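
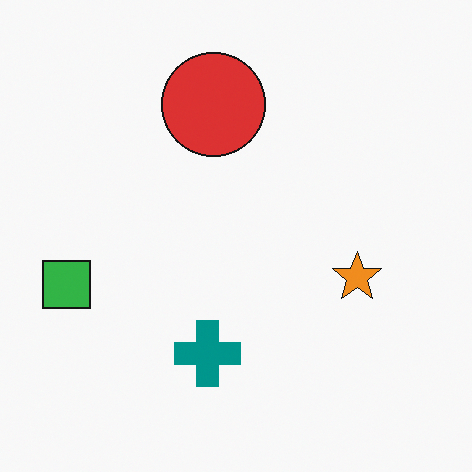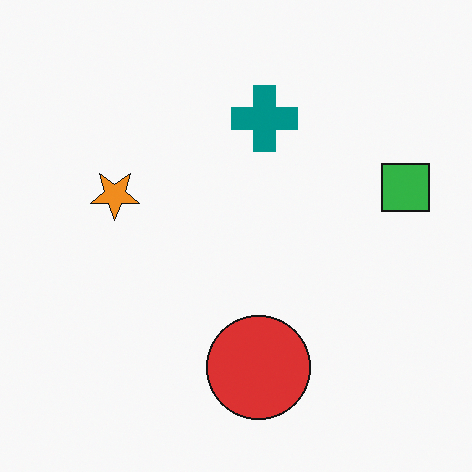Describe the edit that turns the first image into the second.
It was rotated 180°.

The green square sits in the left of the first image and the right of the second — consistent with a whole-image 180° rotation.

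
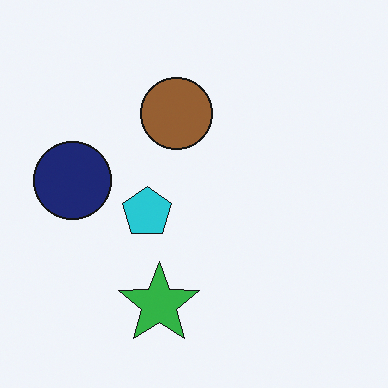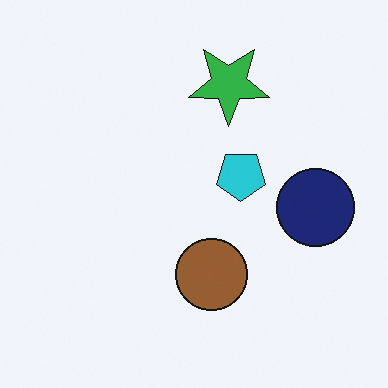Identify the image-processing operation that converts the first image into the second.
Rotated 180°.

The navy circle sits in the left of the first image and the right of the second — consistent with a whole-image 180° rotation.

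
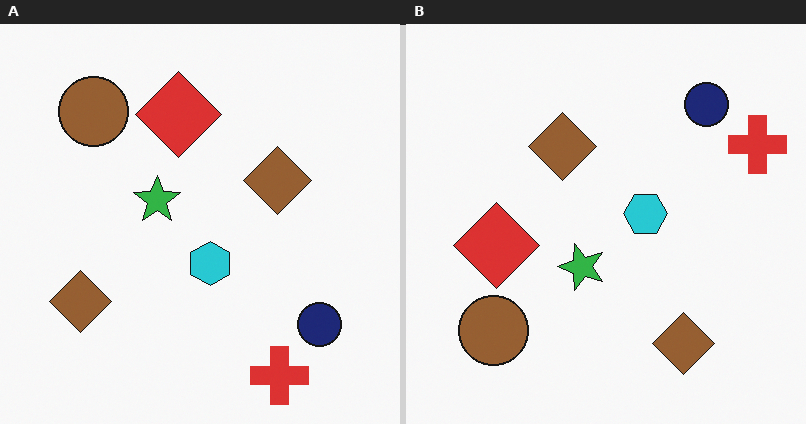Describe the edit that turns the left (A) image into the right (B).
This is the original image rotated 90° counter-clockwise.

The red cross sits in the bottom-right of the left (A) image and the top-right of the right (B) — consistent with a whole-image 90° counter-clockwise rotation.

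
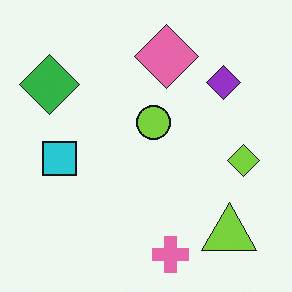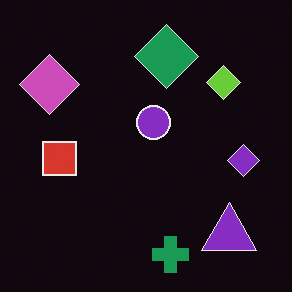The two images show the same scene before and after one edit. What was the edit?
It was color-inverted (negative).

The light background has become dark and every shape's color is its complement — a photographic negative.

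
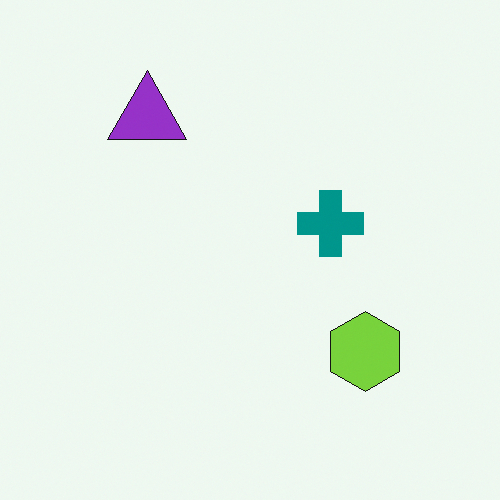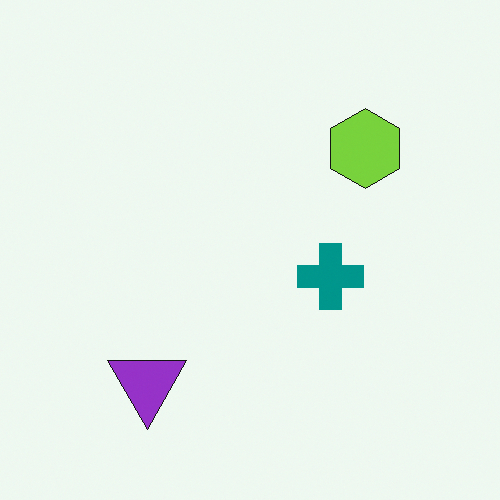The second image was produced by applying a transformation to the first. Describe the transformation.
The transformation is: flipped vertically (top ↔ bottom).

The purple triangle is in the top-left of the first image and the bottom-left of the second — shapes on opposite sides of the horizontal midline have swapped in a mirror flip.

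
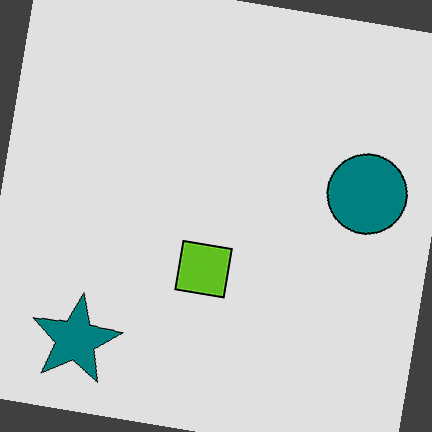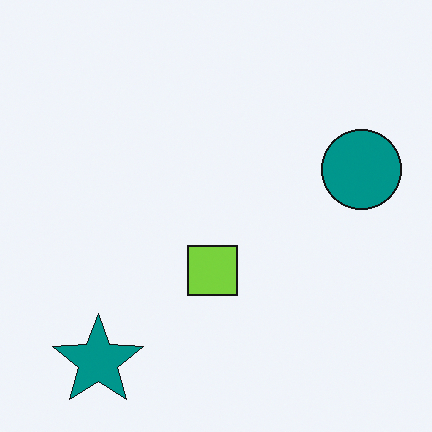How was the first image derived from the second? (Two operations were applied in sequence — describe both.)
The transformation is: rotated clockwise by a few degrees, then moderately posterized.

Every shape is tilted by the same angle and the image corners show triangular fill wedges — a whole-image rotation by a non-right angle. Each flat color has snapped to a coarser quantized level — most visibly, the near-white background has dropped to a flat grey.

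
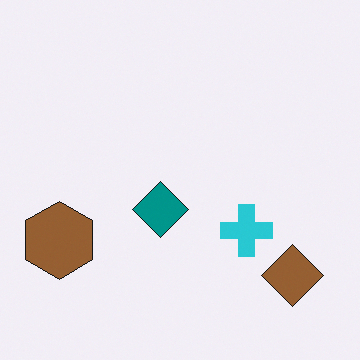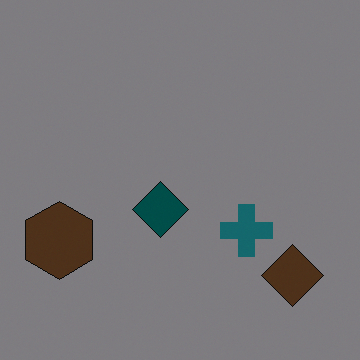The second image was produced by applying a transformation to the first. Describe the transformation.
The second image is the first darkened a lot.

Every pixel — background and shapes alike — is uniformly darkened.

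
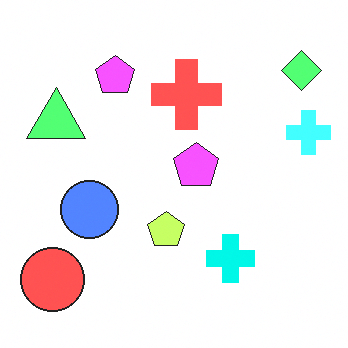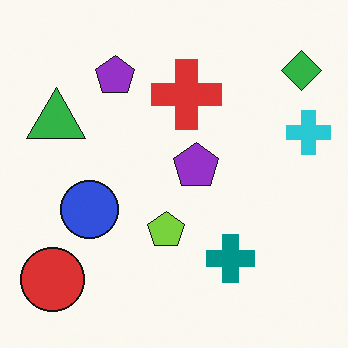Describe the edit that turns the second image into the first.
It was brightened a lot.

Every pixel — background and shapes alike — is uniformly brightened.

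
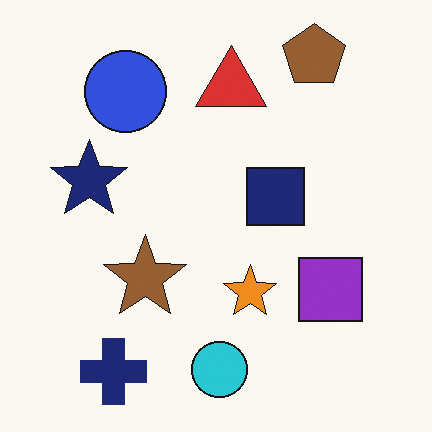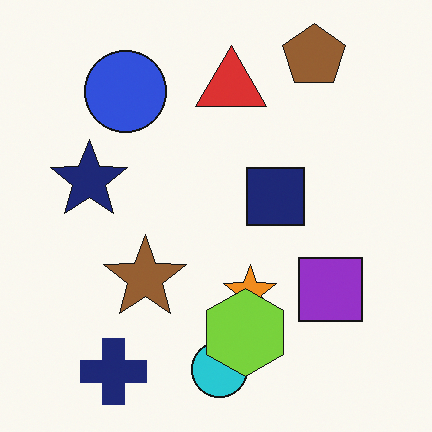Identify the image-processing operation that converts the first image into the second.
It was overlaid with an additional lime hexagon.

A lime hexagon appears in the second image that is absent from the first.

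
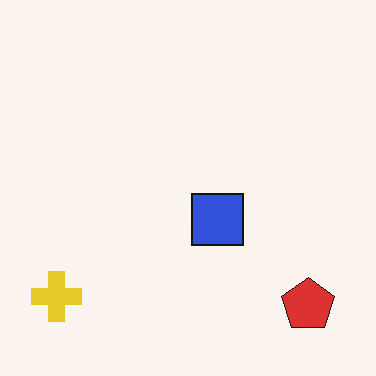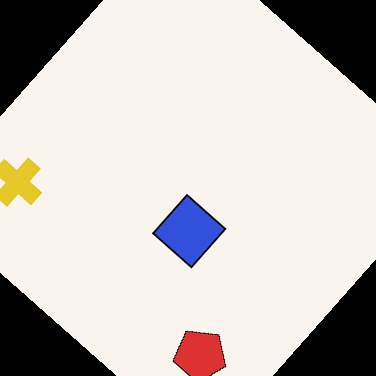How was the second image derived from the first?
The transformation is: rotated clockwise by a large amount — several tens of degrees.

Every shape is tilted by the same angle and the image corners show triangular fill wedges — a whole-image rotation by a non-right angle.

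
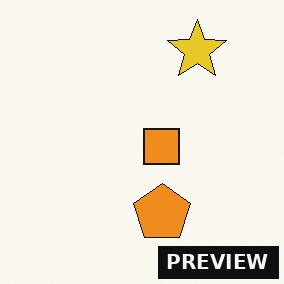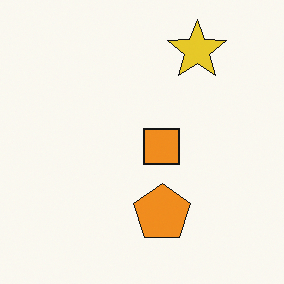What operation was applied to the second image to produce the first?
Watermarked with the text "PREVIEW" in the lower-right corner.

A dark label reading "PREVIEW" appears in the lower-right corner.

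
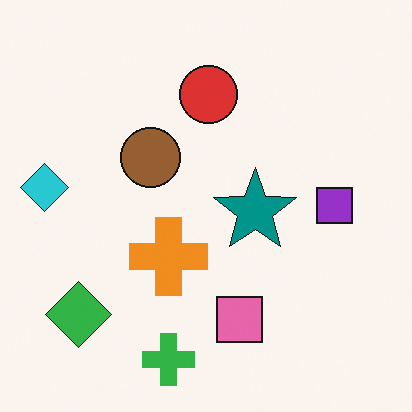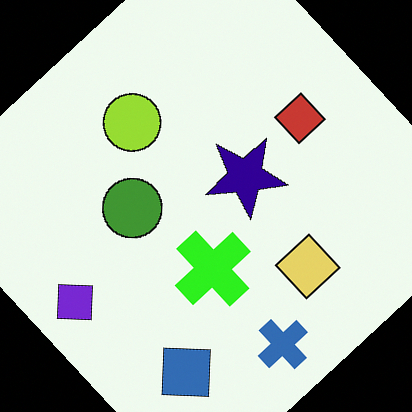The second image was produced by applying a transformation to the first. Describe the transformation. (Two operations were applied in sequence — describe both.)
The second image is the first hue-shifted by a moderate amount, then rotated counter-clockwise by a large amount — several tens of degrees.

Every shape's color has rotated by the same amount around the hue wheel — a uniform hue shift. Every shape is tilted by the same angle and the image corners show triangular fill wedges — a whole-image rotation by a non-right angle.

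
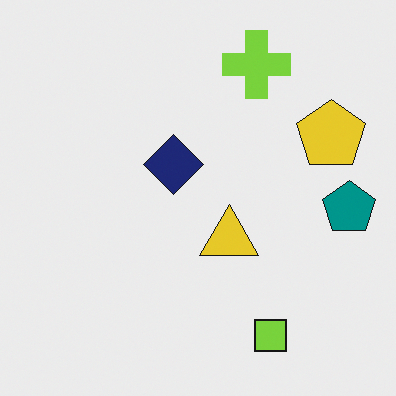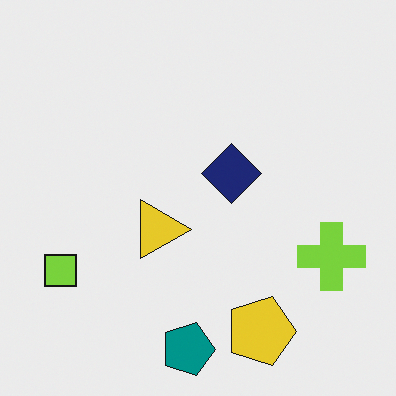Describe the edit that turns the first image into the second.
The transformation is: rotated 90° clockwise.

The lime square sits in the bottom-right of the first image and the bottom-left of the second — consistent with a whole-image 90° clockwise rotation.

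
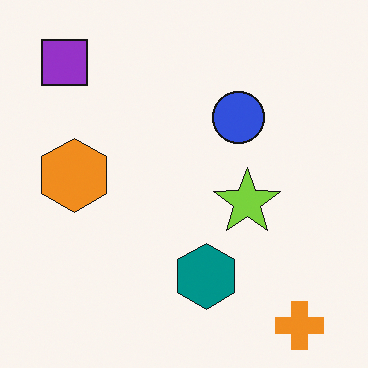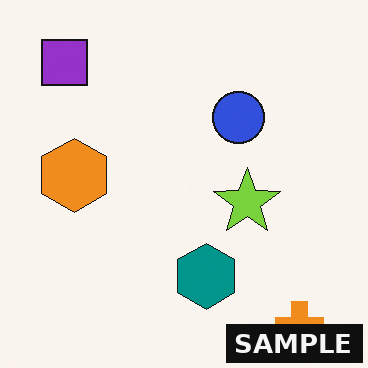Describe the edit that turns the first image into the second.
This is the original image watermarked with the text "SAMPLE" in the lower-right corner.

A dark label reading "SAMPLE" appears in the lower-right corner.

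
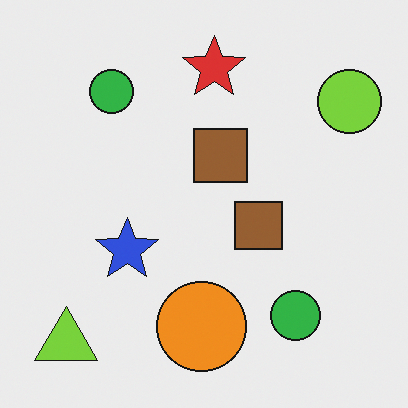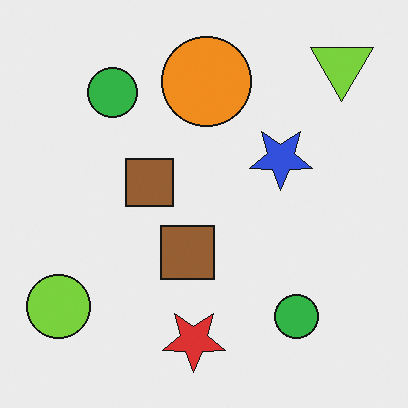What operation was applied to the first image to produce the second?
It was rotated 180°.

The lime triangle sits in the bottom-left of the first image and the top-right of the second — consistent with a whole-image 180° rotation.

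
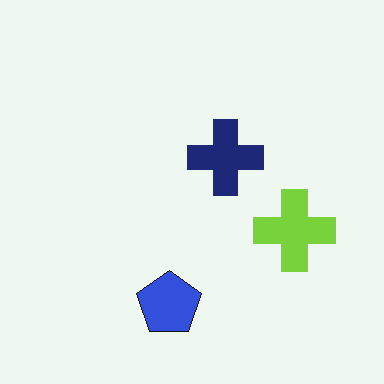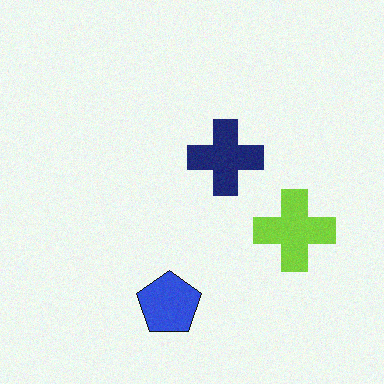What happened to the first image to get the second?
The image was degraded with subtle gaussian noise.

Random speckle covers the whole image, including the flat background.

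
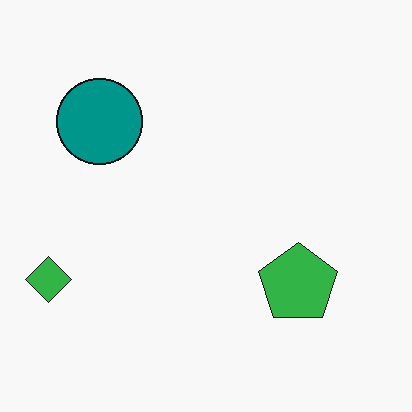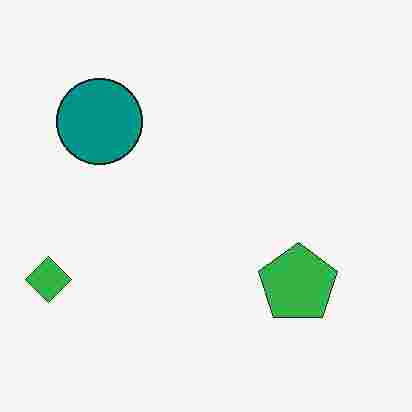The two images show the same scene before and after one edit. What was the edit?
The image was heavily JPEG-compressed with obvious blocking artifacts.

Blocky 8×8 compression artifacts appear around shape edges and the flat background shows ringing — characteristic JPEG degradation.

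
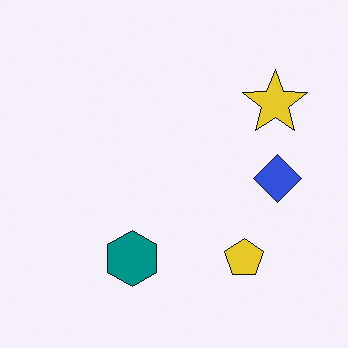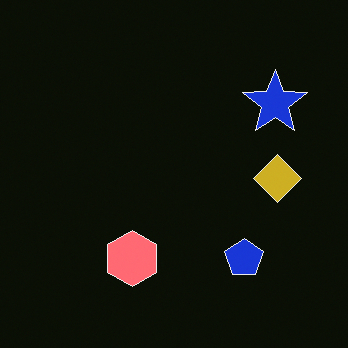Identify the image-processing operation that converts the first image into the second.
The transformation is: color-inverted (negative).

The light background has become dark and every shape's color is its complement — a photographic negative.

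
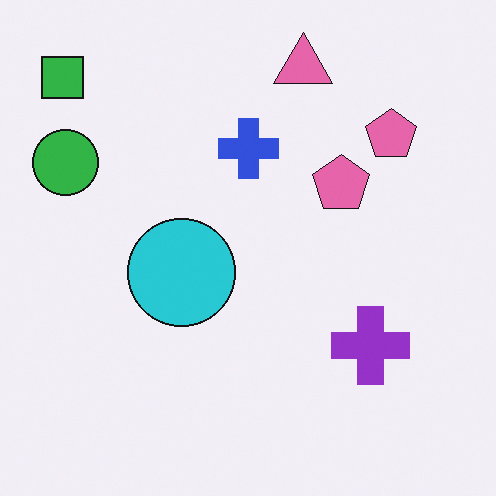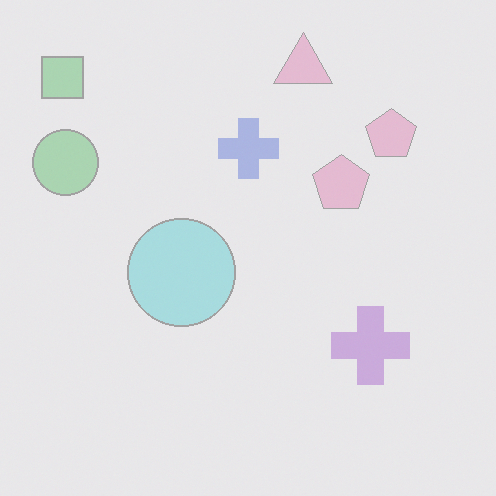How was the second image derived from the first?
This is the original image washed out (contrast reduced).

Tones are pushed toward mid-grey across the whole image — a global contrast change.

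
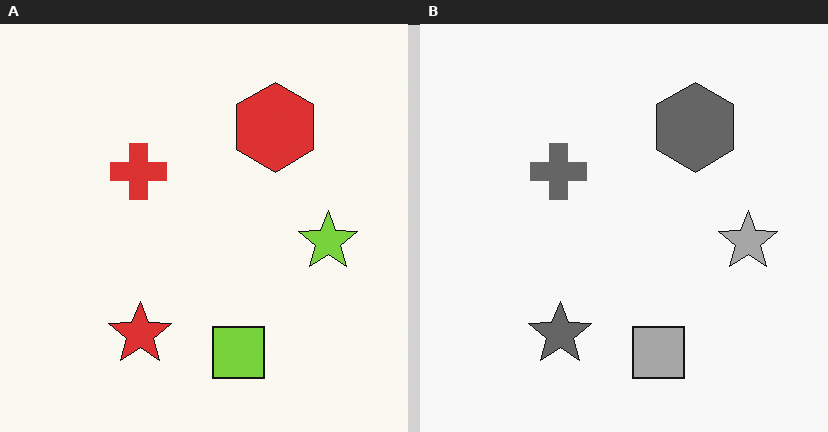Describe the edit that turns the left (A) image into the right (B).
It was converted to grayscale.

All color is removed — every shape is now a shade of grey.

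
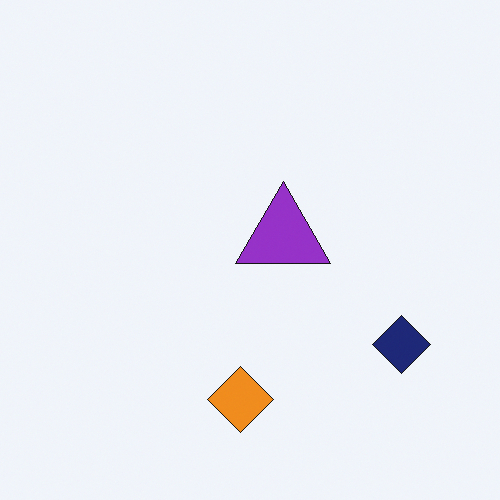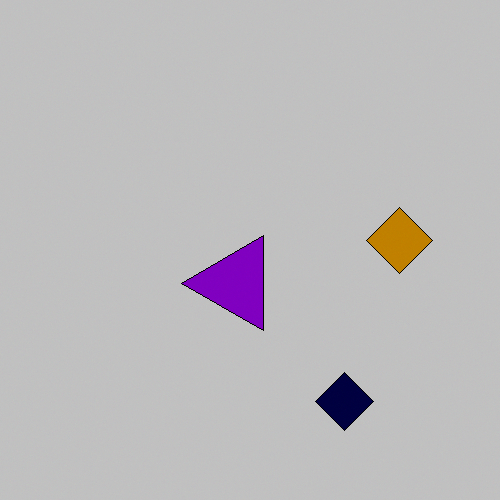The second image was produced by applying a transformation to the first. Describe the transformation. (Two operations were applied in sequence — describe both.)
It was heavily posterized to just a handful of flat colors, then transposed (reflected across the top-left ↔ bottom-right diagonal).

Each flat color has snapped to a coarser quantized level — most visibly, the near-white background has dropped to a flat grey. Shapes have swapped their row and column positions — what was in the top-right is now in the bottom-left — a diagonal reflection.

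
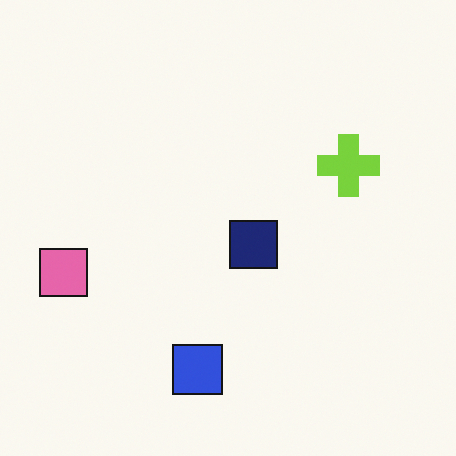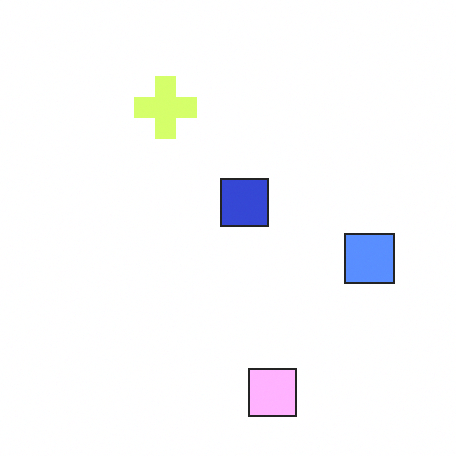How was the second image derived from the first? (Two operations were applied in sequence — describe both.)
The image was rotated 90° counter-clockwise, then substantially brightened.

The pink square sits in the left of the first image and the bottom of the second — consistent with a whole-image 90° counter-clockwise rotation. Every pixel — background and shapes alike — is uniformly brightened.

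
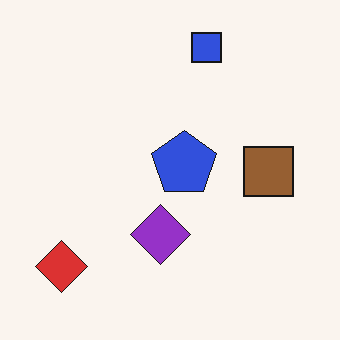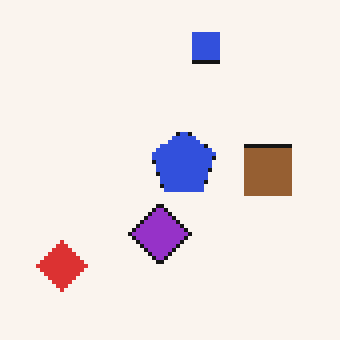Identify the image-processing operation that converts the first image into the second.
Lightly pixelated (a mild mosaic effect).

Shapes are reduced to large square blocks; fine edges and outlines are lost — a downscale-then-upscale (mosaic) effect.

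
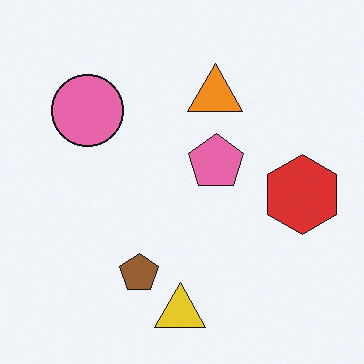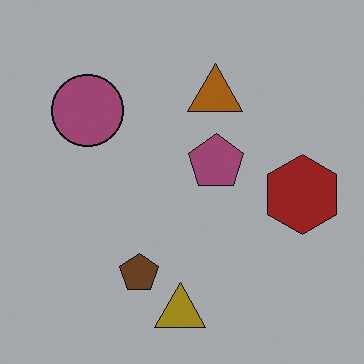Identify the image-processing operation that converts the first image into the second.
Substantially darkened.

Every pixel — background and shapes alike — is uniformly darkened.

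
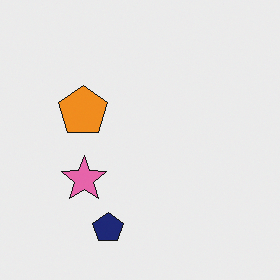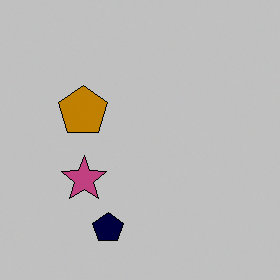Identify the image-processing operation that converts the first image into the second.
The transformation is: aggressively posterized.

Each flat color has snapped to a coarser quantized level — most visibly, the near-white background has dropped to a flat grey.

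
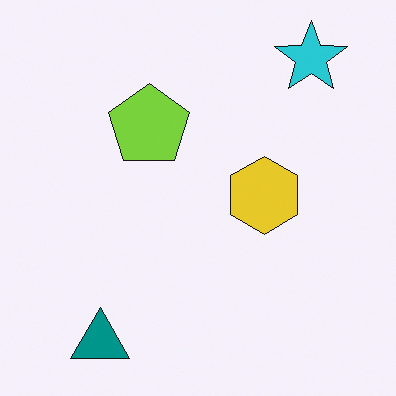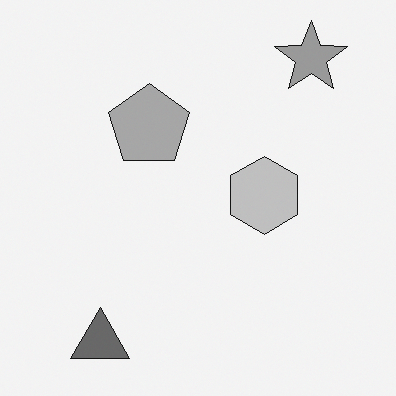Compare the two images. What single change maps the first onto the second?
It was converted to grayscale.

All color is removed — every shape is now a shade of grey.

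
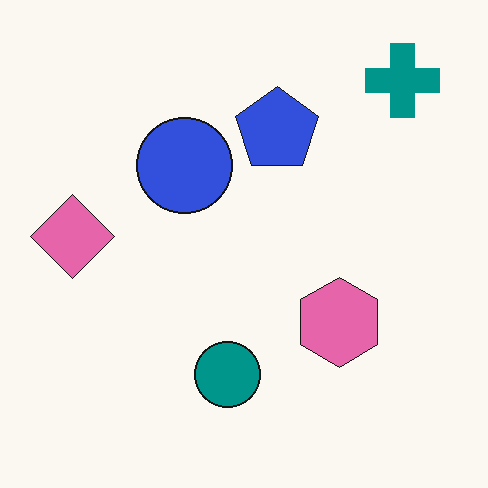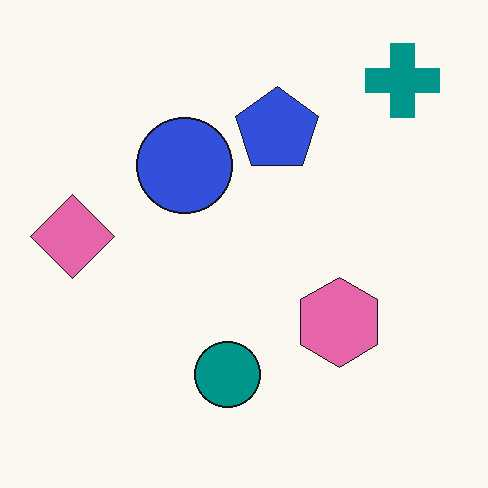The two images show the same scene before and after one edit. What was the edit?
The image was JPEG-compressed with visible artifacts.

Blocky 8×8 compression artifacts appear around shape edges and the flat background shows ringing — characteristic JPEG degradation.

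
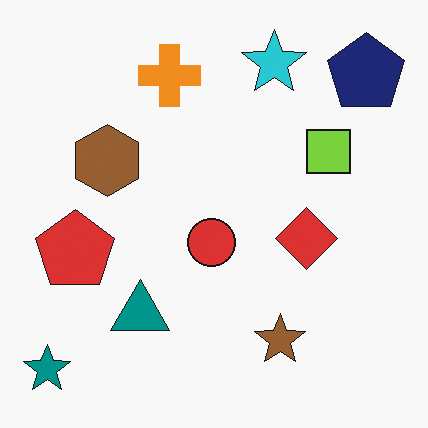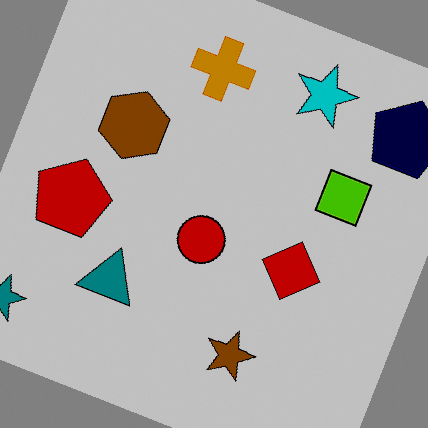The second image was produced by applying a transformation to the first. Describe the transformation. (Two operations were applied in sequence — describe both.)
The second image is the first rotated clockwise by a moderate amount, then aggressively posterized.

Every shape is tilted by the same angle and the image corners show triangular fill wedges — a whole-image rotation by a non-right angle. Each flat color has snapped to a coarser quantized level — most visibly, the near-white background has dropped to a flat grey.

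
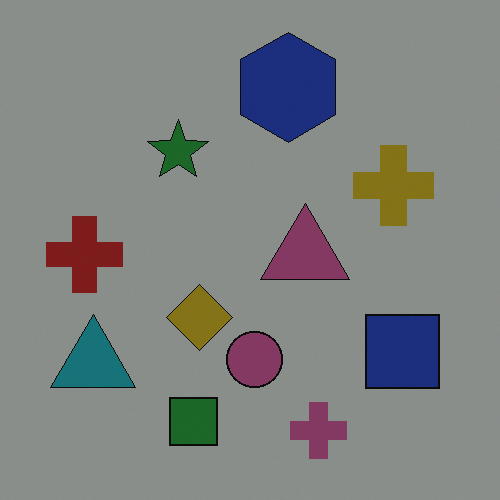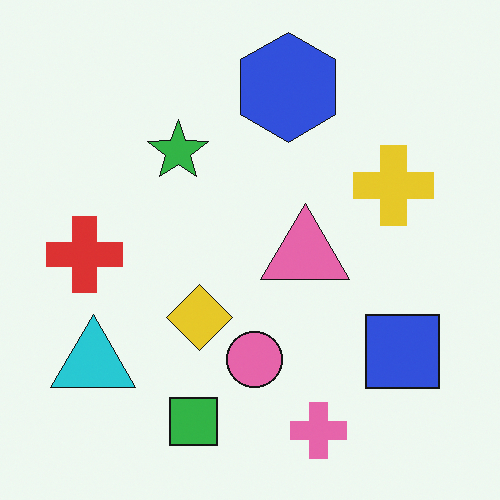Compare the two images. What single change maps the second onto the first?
The transformation is: noticeably darkened.

Every pixel — background and shapes alike — is uniformly darkened.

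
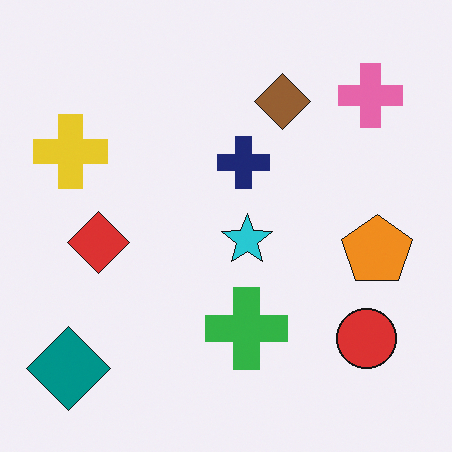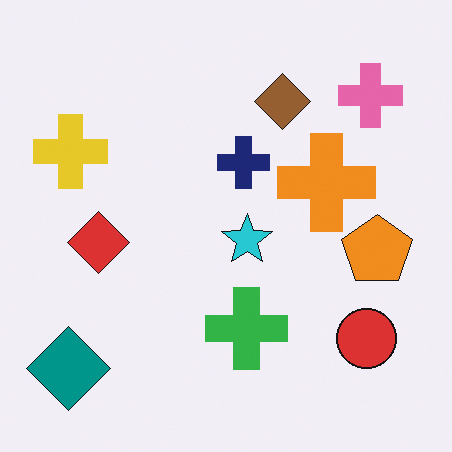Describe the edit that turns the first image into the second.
The image was overlaid with an additional orange cross.

An orange cross appears in the second image that is absent from the first.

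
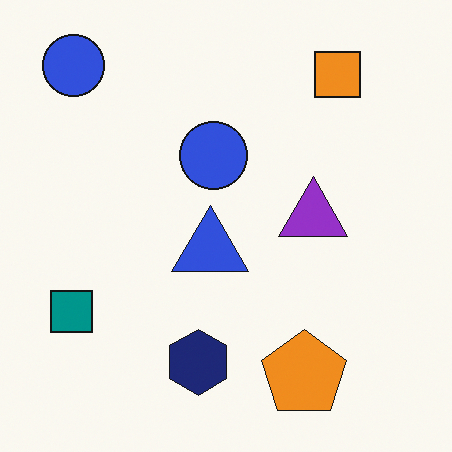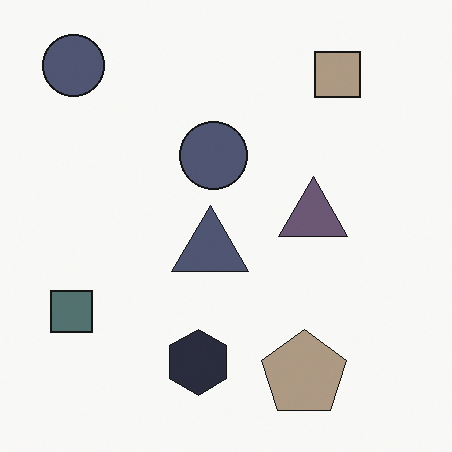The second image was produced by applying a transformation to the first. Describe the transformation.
The image was heavily desaturated.

All colors are more muted and greyish — a global saturation change.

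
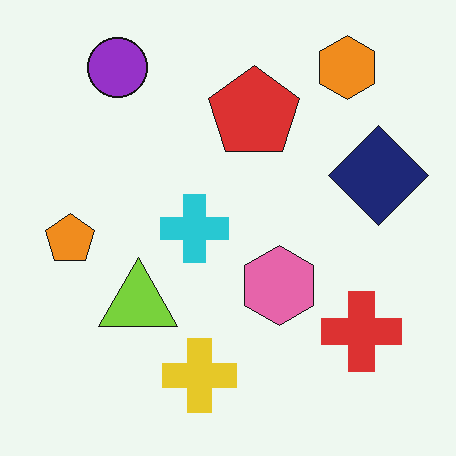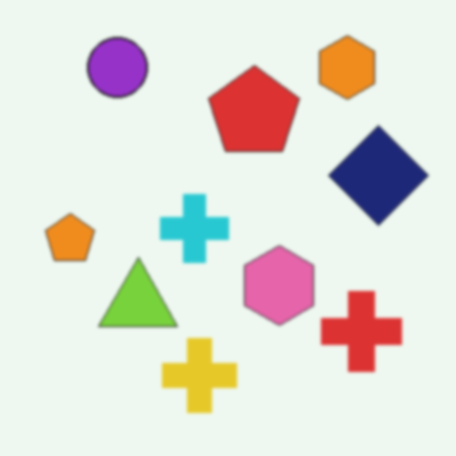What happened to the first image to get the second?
The transformation is: lightly blurred.

Shape edges and outlines are uniformly softened across the whole image.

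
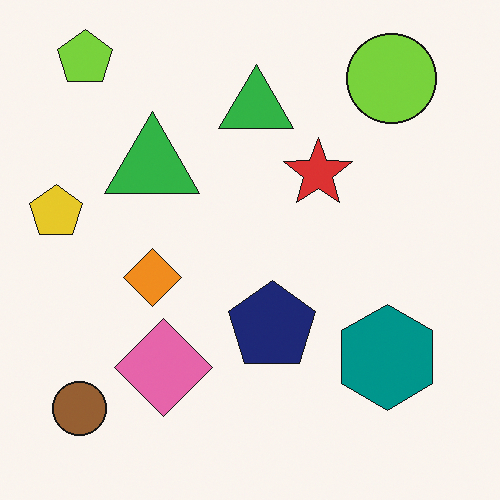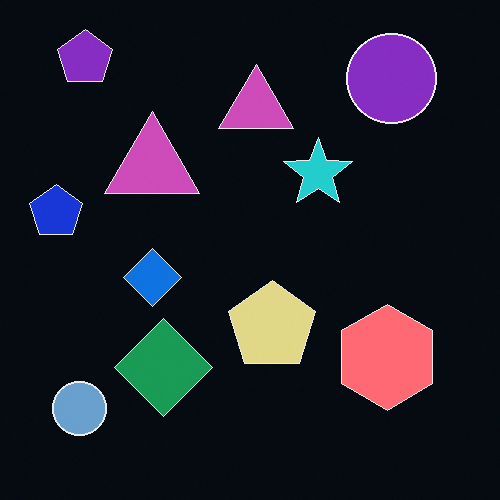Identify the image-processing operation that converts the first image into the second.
Color-inverted (negative).

The light background has become dark and every shape's color is its complement — a photographic negative.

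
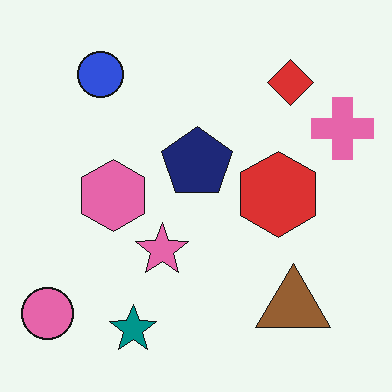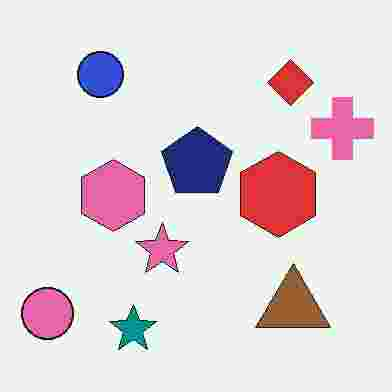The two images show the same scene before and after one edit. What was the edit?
The transformation is: degraded with heavy JPEG compression.

Blocky 8×8 compression artifacts appear around shape edges and the flat background shows ringing — characteristic JPEG degradation.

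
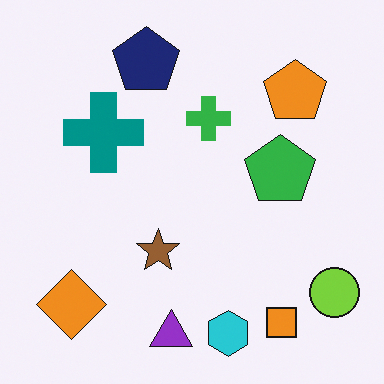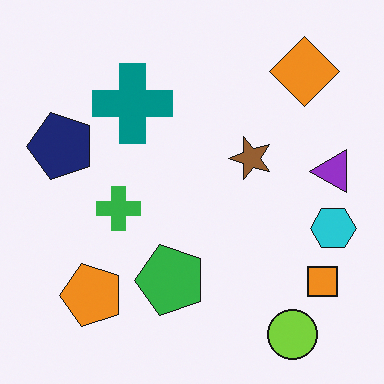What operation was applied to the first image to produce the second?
The second image is the first transposed (reflected across the top-left ↔ bottom-right diagonal).

Shapes have swapped their row and column positions — what was in the top-right is now in the bottom-left — a diagonal reflection.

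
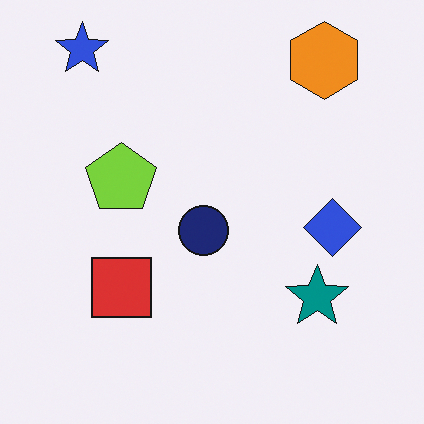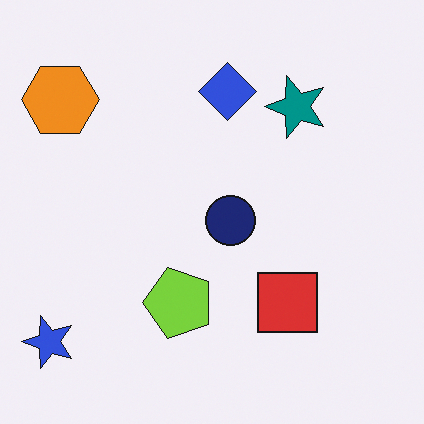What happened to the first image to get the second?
The second image is the first rotated 90° counter-clockwise.

The blue star sits in the top-left of the first image and the bottom-left of the second — consistent with a whole-image 90° counter-clockwise rotation.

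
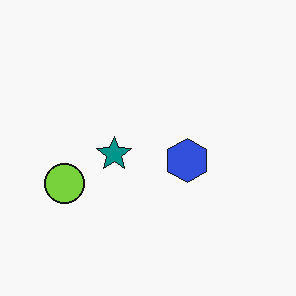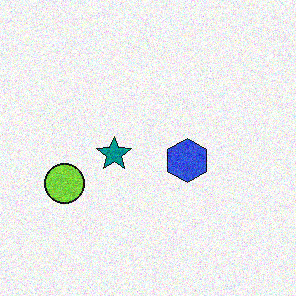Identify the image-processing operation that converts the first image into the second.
Degraded with moderate additive noise.

Random speckle covers the whole image, including the flat background.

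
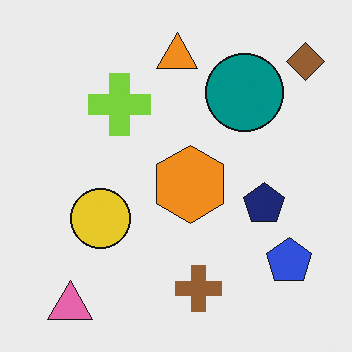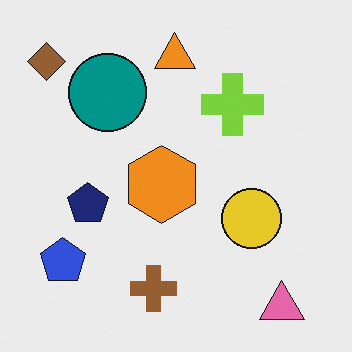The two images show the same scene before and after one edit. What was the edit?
Flipped horizontally (left ↔ right).

The brown diamond is in the top-right of the first image and the top-left of the second — shapes on opposite sides of the vertical midline have swapped in a mirror flip.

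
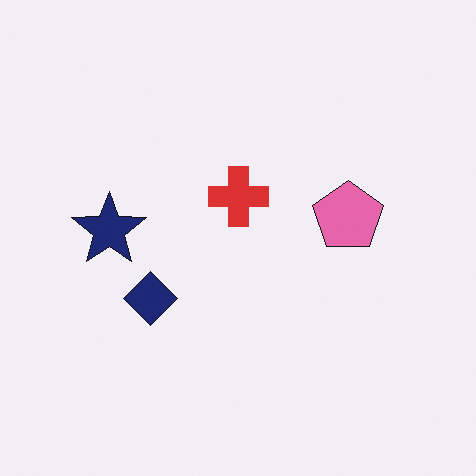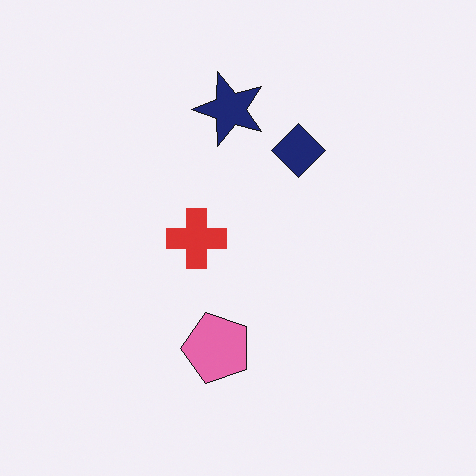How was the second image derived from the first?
It was transposed (reflected across the top-left ↔ bottom-right diagonal).

Shapes have swapped their row and column positions — what was in the top-right is now in the bottom-left — a diagonal reflection.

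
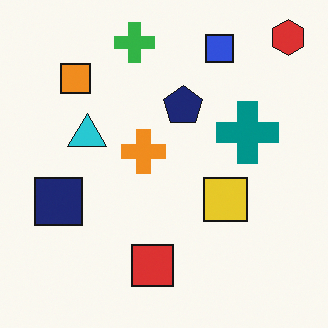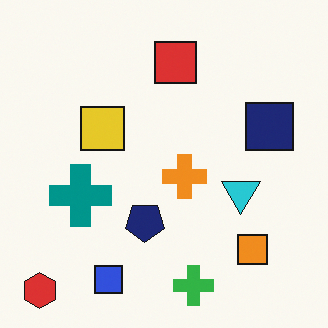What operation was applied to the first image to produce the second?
It was rotated 180°.

The red hexagon sits in the top-right of the first image and the bottom-left of the second — consistent with a whole-image 180° rotation.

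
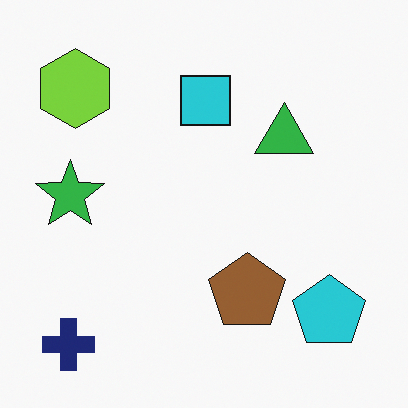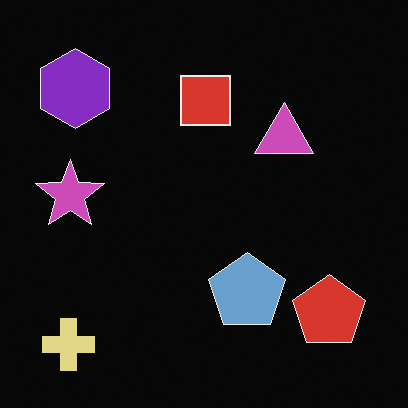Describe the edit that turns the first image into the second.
The image was color-inverted (negative).

The light background has become dark and every shape's color is its complement — a photographic negative.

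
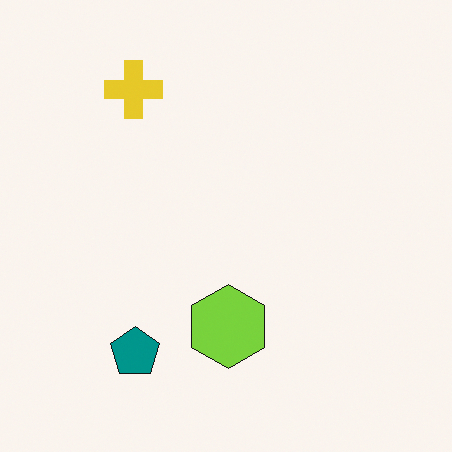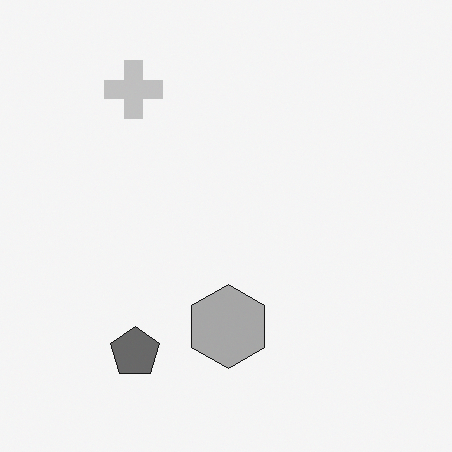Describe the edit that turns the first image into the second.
The second image is the first converted to grayscale.

All color is removed — every shape is now a shade of grey.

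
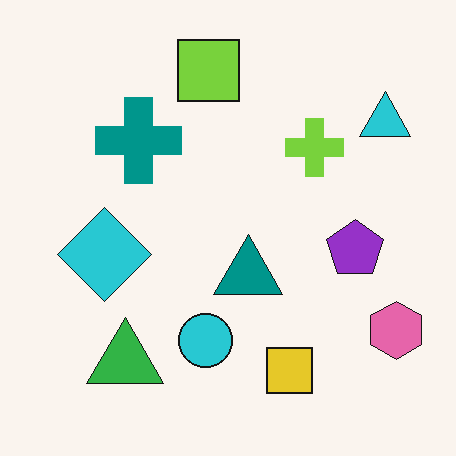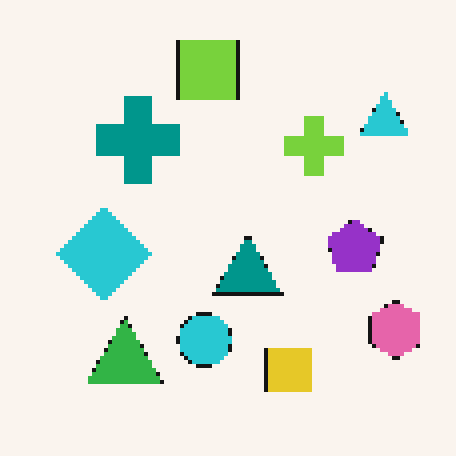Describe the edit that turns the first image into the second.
The transformation is: mildly pixelated.

Shapes are reduced to large square blocks; fine edges and outlines are lost — a downscale-then-upscale (mosaic) effect.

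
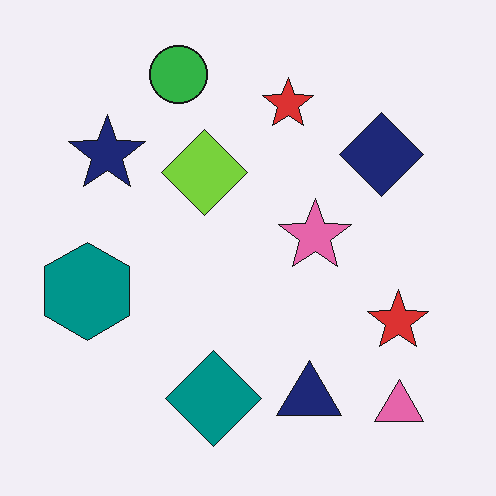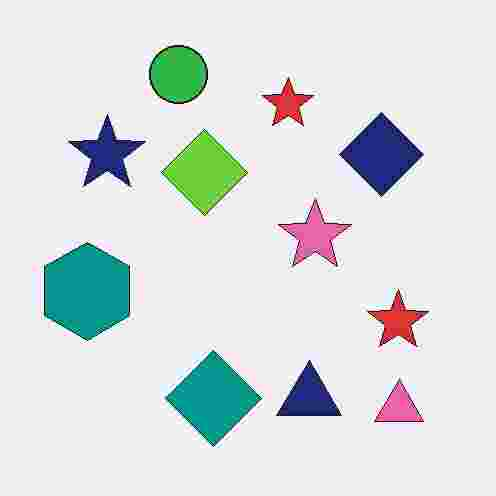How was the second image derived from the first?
Degraded with heavy JPEG compression.

Blocky 8×8 compression artifacts appear around shape edges and the flat background shows ringing — characteristic JPEG degradation.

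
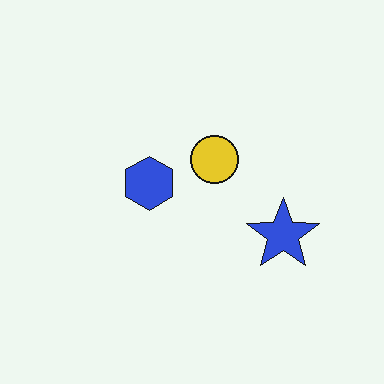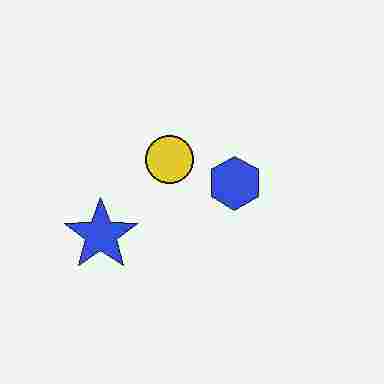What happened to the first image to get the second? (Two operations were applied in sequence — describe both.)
It was heavily JPEG-compressed with obvious blocking artifacts, then flipped horizontally (left ↔ right).

Blocky 8×8 compression artifacts appear around shape edges and the flat background shows ringing — characteristic JPEG degradation. The blue star is in the right of the first image and the left of the second — shapes on opposite sides of the vertical midline have swapped in a mirror flip.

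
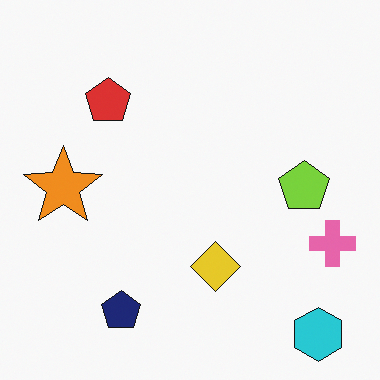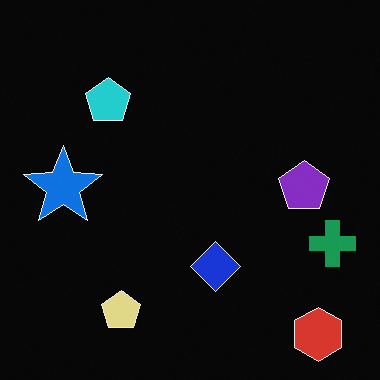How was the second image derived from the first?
The transformation is: color-inverted (negative).

The light background has become dark and every shape's color is its complement — a photographic negative.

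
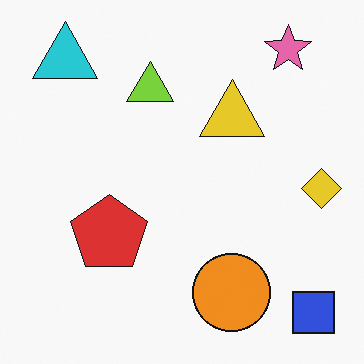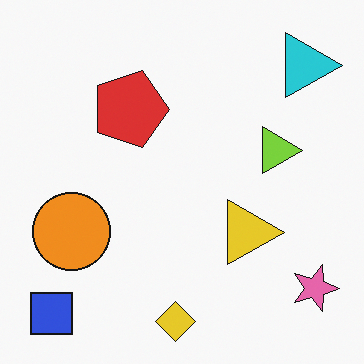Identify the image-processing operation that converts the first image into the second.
Rotated 90° clockwise.

The blue square sits in the bottom-right of the first image and the bottom-left of the second — consistent with a whole-image 90° clockwise rotation.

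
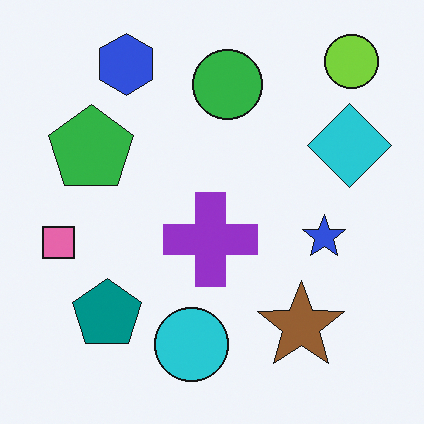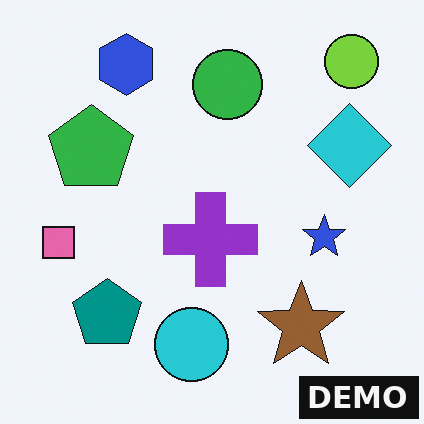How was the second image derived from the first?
Watermarked with the text "DEMO" in the lower-right corner.

A dark label reading "DEMO" appears in the lower-right corner.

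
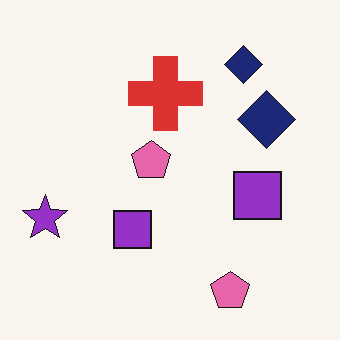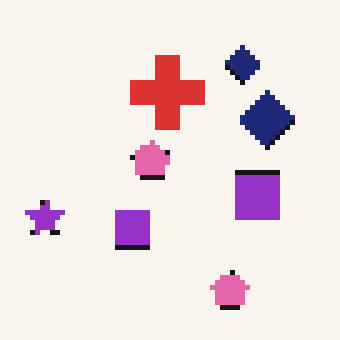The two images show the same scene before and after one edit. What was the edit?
This is the original image lightly pixelated (a mild mosaic effect).

Shapes are reduced to large square blocks; fine edges and outlines are lost — a downscale-then-upscale (mosaic) effect.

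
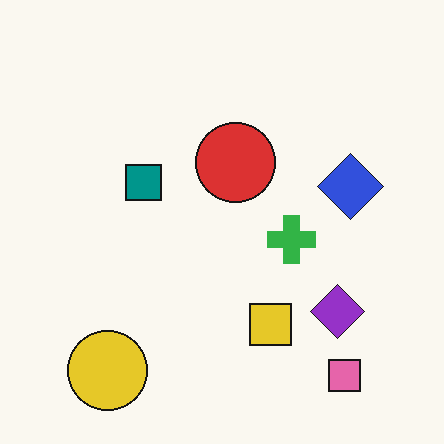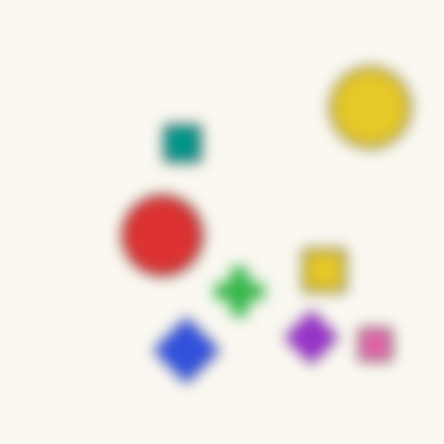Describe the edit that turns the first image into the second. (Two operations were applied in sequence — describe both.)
Strongly gaussian-blurred, then transposed (reflected across the top-left ↔ bottom-right diagonal).

Shape edges and outlines are uniformly softened across the whole image. Shapes have swapped their row and column positions — what was in the top-right is now in the bottom-left — a diagonal reflection.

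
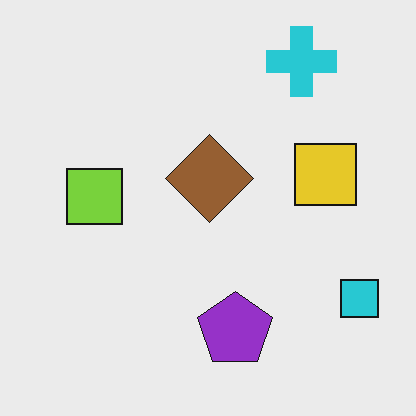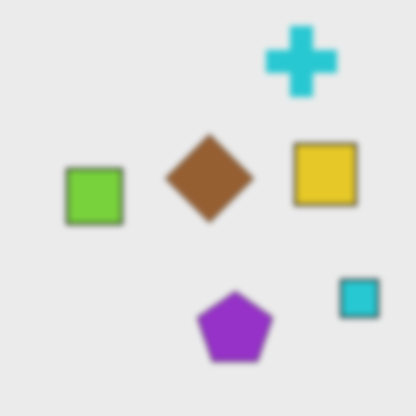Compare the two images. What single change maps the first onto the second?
Moderately blurred.

Shape edges and outlines are uniformly softened across the whole image.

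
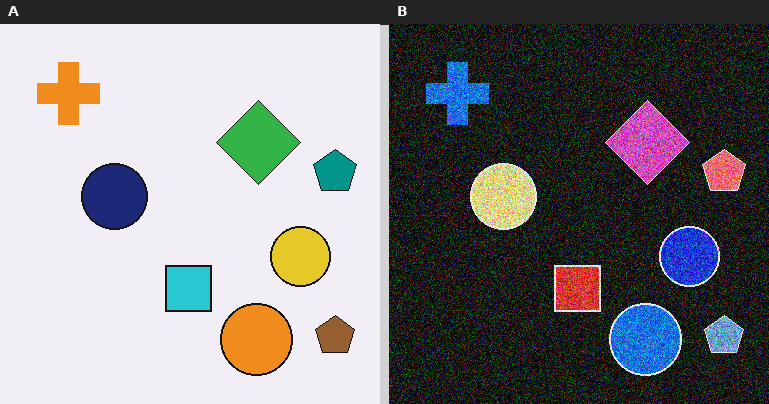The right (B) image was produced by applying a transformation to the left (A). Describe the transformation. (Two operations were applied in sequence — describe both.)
Color-inverted (negative), then degraded with heavy additive noise.

The light background has become dark and every shape's color is its complement — a photographic negative. Random speckle covers the whole image, including the flat background.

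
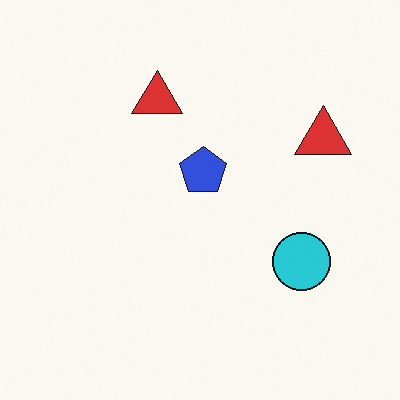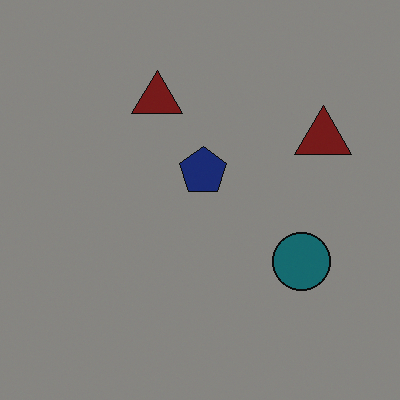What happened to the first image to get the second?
Darkened a lot.

Every pixel — background and shapes alike — is uniformly darkened.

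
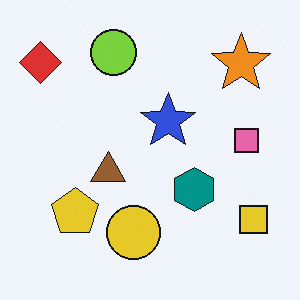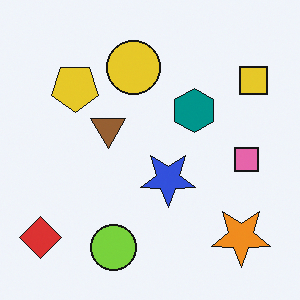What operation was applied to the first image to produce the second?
It was flipped vertically (top ↔ bottom).

The lime circle is in the top of the first image and the bottom of the second — shapes on opposite sides of the horizontal midline have swapped in a mirror flip.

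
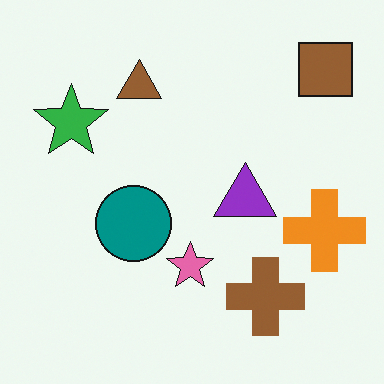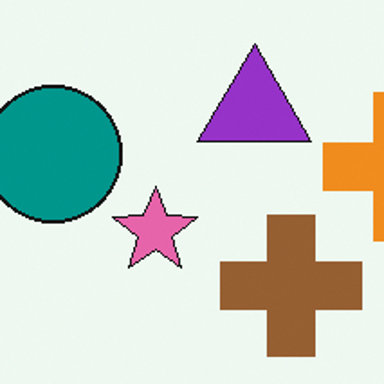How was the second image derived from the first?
Cropped to a noticeably smaller region and rescaled.

The visible shapes are larger and the field of view is narrower; shapes near the original edges may be partly or wholly outside the frame — a crop-and-rescale.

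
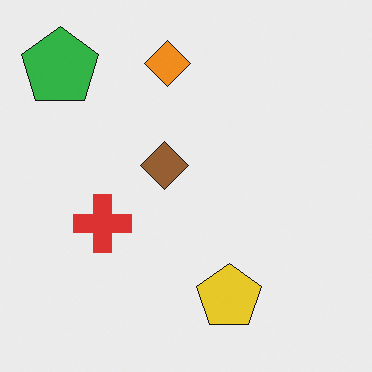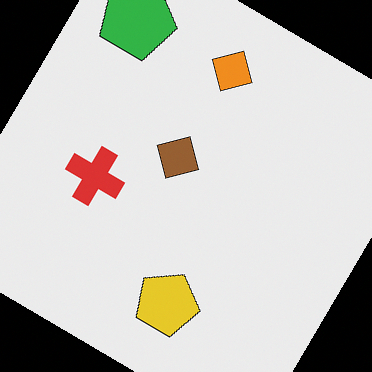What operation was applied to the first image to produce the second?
The image was rotated clockwise by a large amount — several tens of degrees.

Every shape is tilted by the same angle and the image corners show triangular fill wedges — a whole-image rotation by a non-right angle.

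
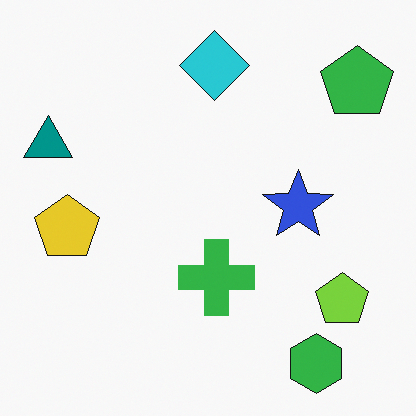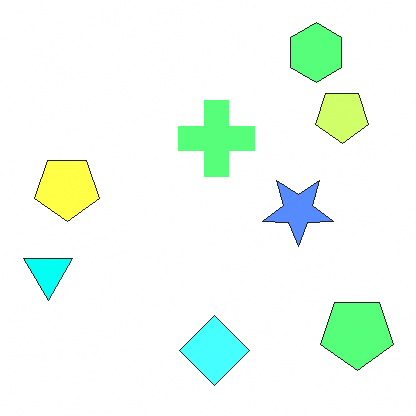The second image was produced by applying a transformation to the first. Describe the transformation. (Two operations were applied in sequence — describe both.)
Flipped vertically (top ↔ bottom), then brightened a lot.

The green hexagon is in the bottom-right of the first image and the top-right of the second — shapes on opposite sides of the horizontal midline have swapped in a mirror flip. Every pixel — background and shapes alike — is uniformly brightened.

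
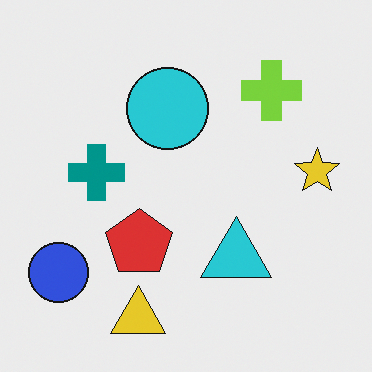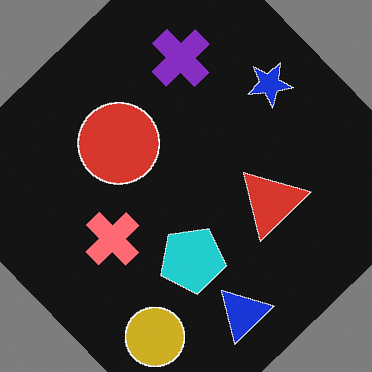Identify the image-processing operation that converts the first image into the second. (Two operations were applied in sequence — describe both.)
It was rotated counter-clockwise by a large amount — several tens of degrees, then color-inverted (negative).

Every shape is tilted by the same angle and the image corners show triangular fill wedges — a whole-image rotation by a non-right angle. The light background has become dark and every shape's color is its complement — a photographic negative.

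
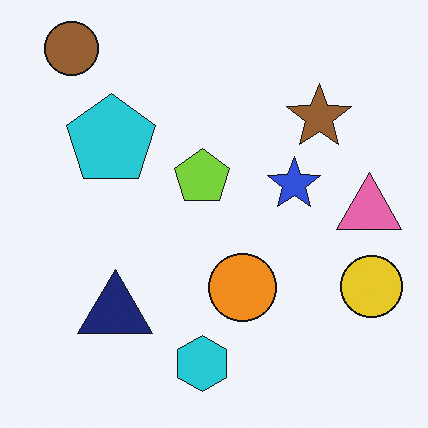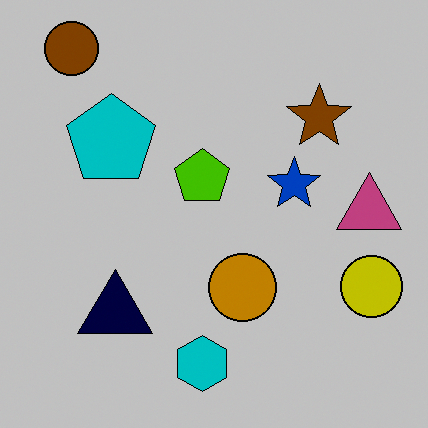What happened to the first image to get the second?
It was aggressively posterized.

Each flat color has snapped to a coarser quantized level — most visibly, the near-white background has dropped to a flat grey.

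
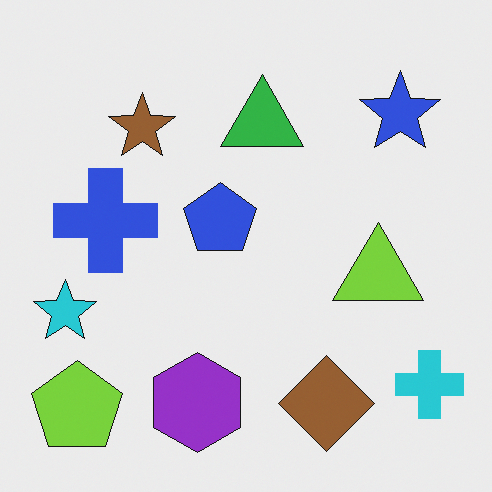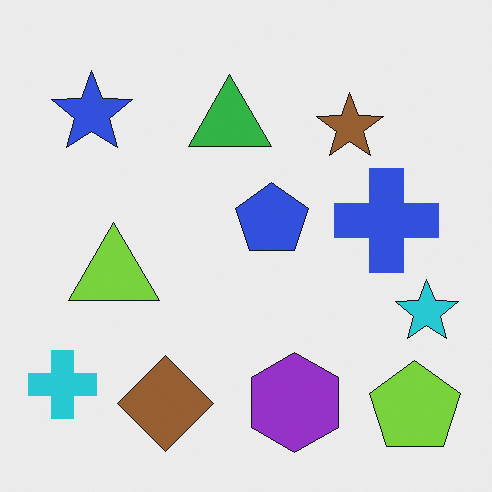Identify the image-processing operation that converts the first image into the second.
The image was flipped horizontally (left ↔ right).

The cyan cross is in the bottom-right of the first image and the bottom-left of the second — shapes on opposite sides of the vertical midline have swapped in a mirror flip.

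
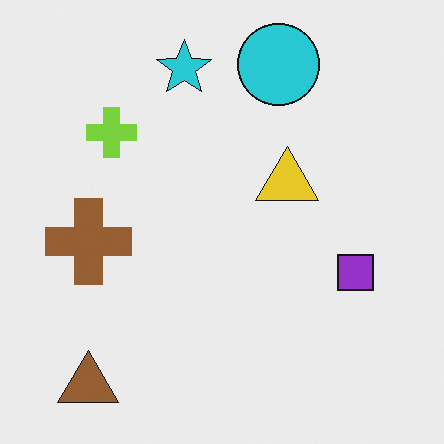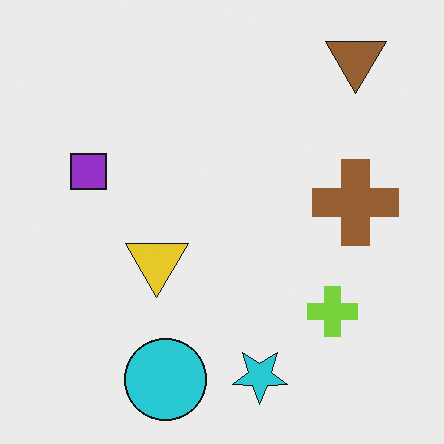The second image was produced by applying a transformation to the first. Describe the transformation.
The transformation is: rotated 180°.

The brown triangle sits in the bottom-left of the first image and the top-right of the second — consistent with a whole-image 180° rotation.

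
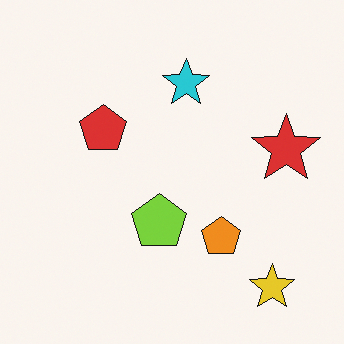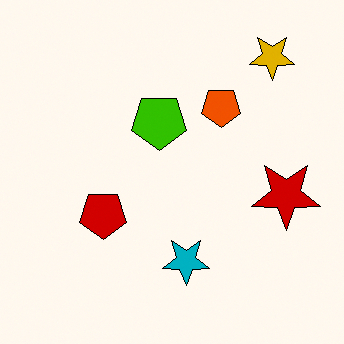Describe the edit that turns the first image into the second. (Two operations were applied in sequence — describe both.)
The image was flipped vertically (top ↔ bottom), then boosted in contrast.

The yellow star is in the bottom-right of the first image and the top-right of the second — shapes on opposite sides of the horizontal midline have swapped in a mirror flip. Tones are pushed away from mid-grey across the whole image — a global contrast change.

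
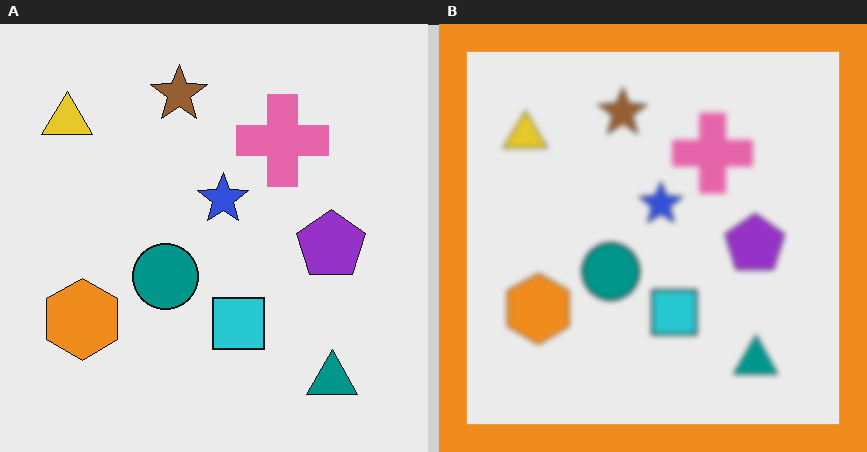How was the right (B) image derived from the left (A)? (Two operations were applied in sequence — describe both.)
The right (B) image is the left (A) noticeably gaussian-blurred, then framed with a orange border.

Shape edges and outlines are uniformly softened across the whole image. A solid orange frame runs around the edge of the right (B) image, with the content slightly shrunk inside it.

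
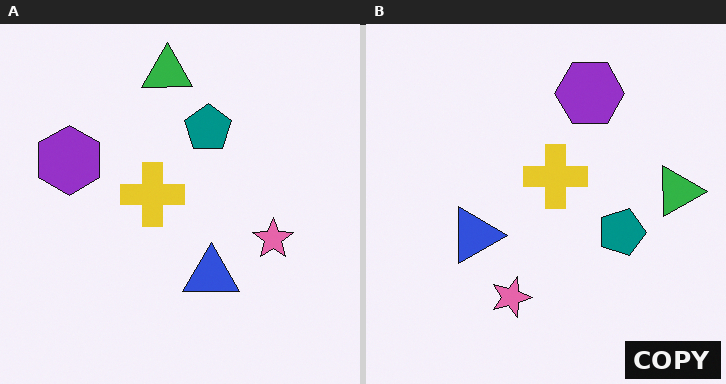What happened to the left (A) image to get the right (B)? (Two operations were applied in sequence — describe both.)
The image was rotated 90° clockwise, then watermarked with the text "COPY" in the lower-right corner.

The green triangle sits in the top of the left (A) image and the right of the right (B) — consistent with a whole-image 90° clockwise rotation. A dark label reading "COPY" appears in the lower-right corner.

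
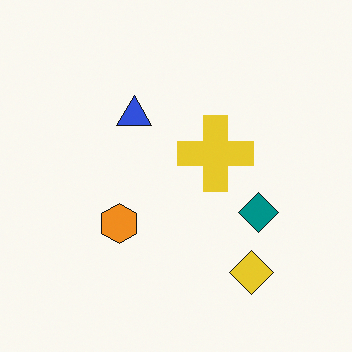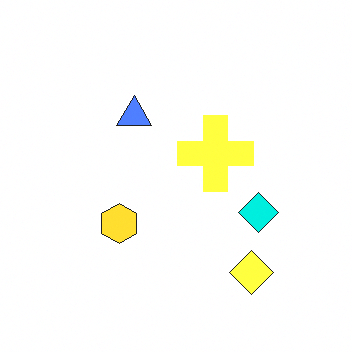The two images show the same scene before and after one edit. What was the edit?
It was brightened a lot.

Every pixel — background and shapes alike — is uniformly brightened.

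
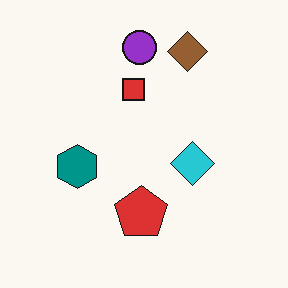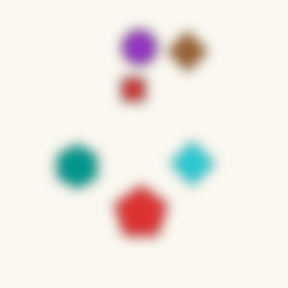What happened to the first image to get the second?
The transformation is: heavily blurred.

Shape edges and outlines are uniformly softened across the whole image.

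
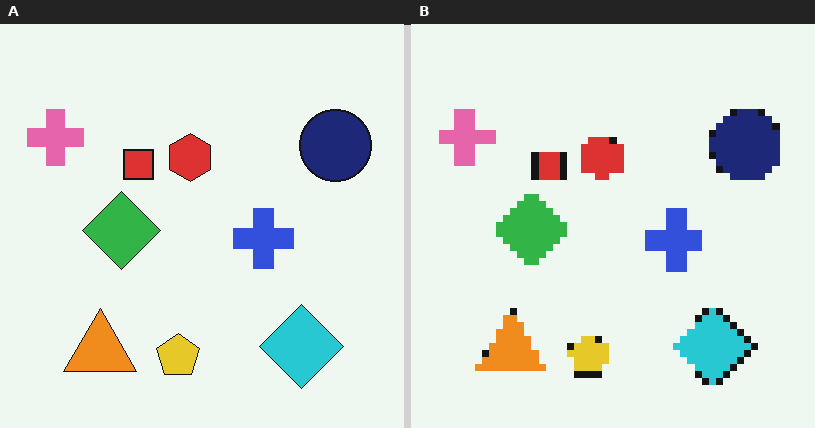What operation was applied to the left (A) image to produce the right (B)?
Moderately pixelated.

Shapes are reduced to large square blocks; fine edges and outlines are lost — a downscale-then-upscale (mosaic) effect.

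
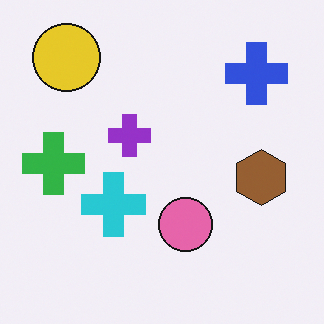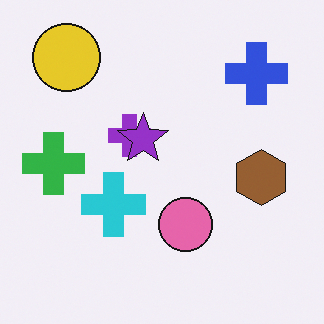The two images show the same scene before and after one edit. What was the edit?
The second image is the first overlaid with an additional purple star.

A purple star appears in the second image that is absent from the first.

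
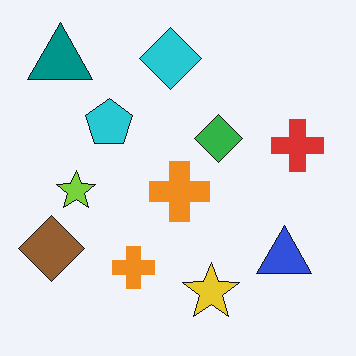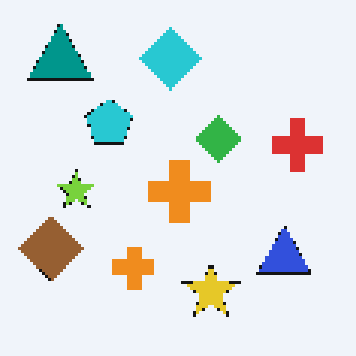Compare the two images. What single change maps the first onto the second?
The transformation is: lightly pixelated (a mild mosaic effect).

Shapes are reduced to large square blocks; fine edges and outlines are lost — a downscale-then-upscale (mosaic) effect.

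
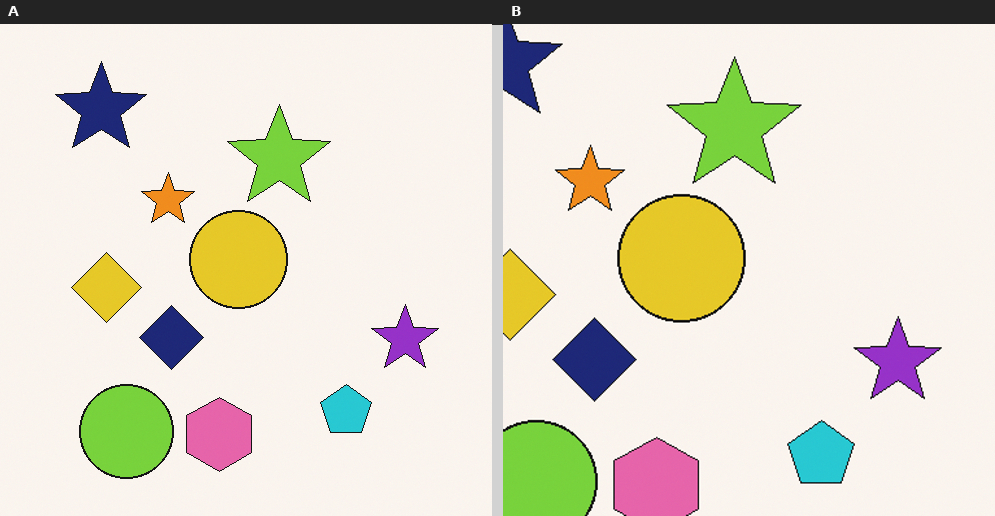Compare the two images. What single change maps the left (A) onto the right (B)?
The transformation is: cropped slightly and scaled back up.

The visible shapes are larger and the field of view is narrower; shapes near the original edges may be partly or wholly outside the frame — a crop-and-rescale.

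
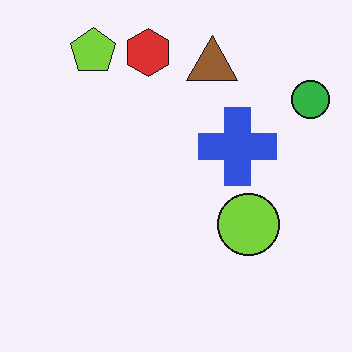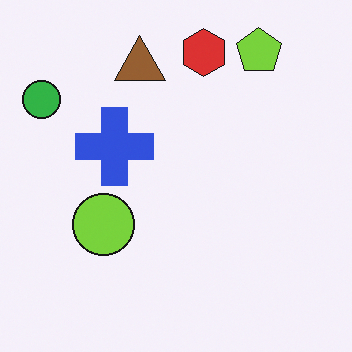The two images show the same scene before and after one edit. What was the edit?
The transformation is: flipped horizontally (left ↔ right).

The green circle is in the top-right of the first image and the top-left of the second — shapes on opposite sides of the vertical midline have swapped in a mirror flip.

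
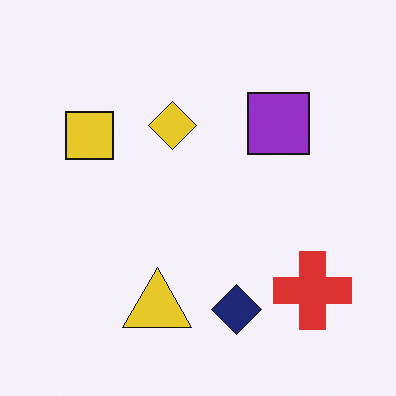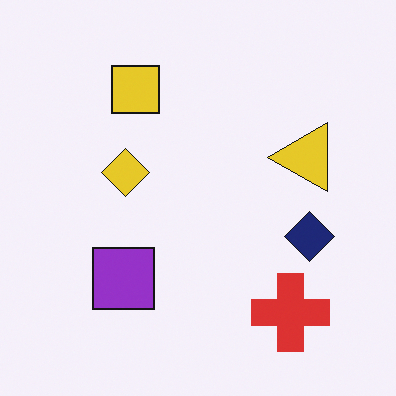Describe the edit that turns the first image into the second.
This is the original image transposed (reflected across the top-left ↔ bottom-right diagonal).

Shapes have swapped their row and column positions — what was in the top-right is now in the bottom-left — a diagonal reflection.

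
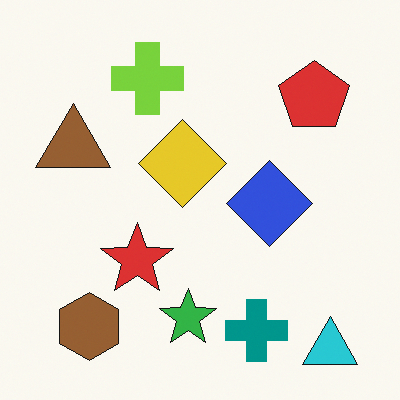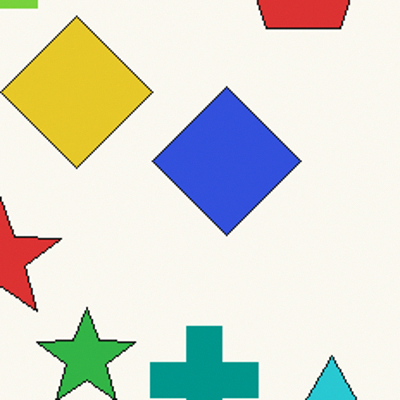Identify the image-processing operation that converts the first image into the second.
It was cropped to a noticeably smaller region and rescaled.

The visible shapes are larger and the field of view is narrower; shapes near the original edges may be partly or wholly outside the frame — a crop-and-rescale.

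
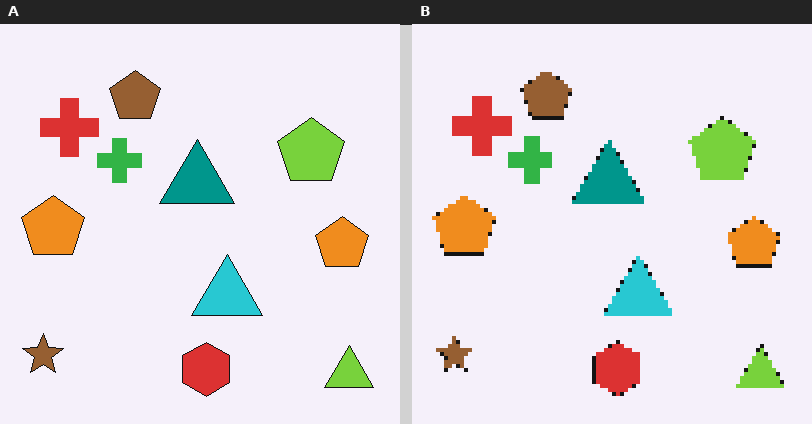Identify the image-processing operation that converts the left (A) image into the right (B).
The transformation is: mildly pixelated.

Shapes are reduced to large square blocks; fine edges and outlines are lost — a downscale-then-upscale (mosaic) effect.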